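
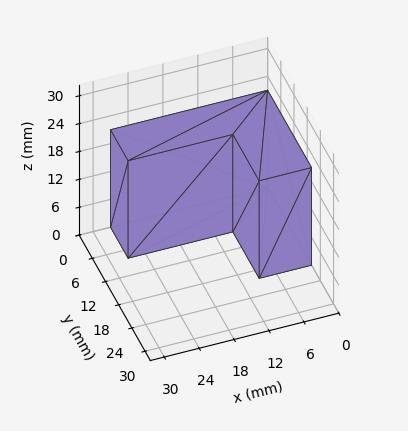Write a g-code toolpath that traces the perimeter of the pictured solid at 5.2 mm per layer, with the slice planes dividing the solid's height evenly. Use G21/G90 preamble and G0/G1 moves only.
Reading the render: the shape is an L-shaped prism: outer 27 × 20 mm, arm thicknesses ≈ 8 mm (horizontal) and 9 mm (vertical), extruded 21 mm in z (dimensions read to the nearest mm from the axis ticks). For the g-code, the solid's height is divided into equal slices at the stated Δz and each level perimeter traced with G1 moves after a G0 lift.

; perimeter-only toolpath
G21 ; units = mm
G90 ; absolute positioning
G28 ; home
; layer 1
G0 Z5.2
G0 X0.0 Y0.0
G1 X27.0 Y0.0
G1 X27.0 Y8.0
G1 X9.0 Y8.0
G1 X9.0 Y20.0
G1 X0.0 Y20.0
G1 X0.0 Y0.0
; layer 2
G0 Z10.5
G0 X0.0 Y0.0
G1 X27.0 Y0.0
G1 X27.0 Y8.0
G1 X9.0 Y8.0
G1 X9.0 Y20.0
G1 X0.0 Y20.0
G1 X0.0 Y0.0
; layer 3
G0 Z15.8
G0 X0.0 Y0.0
G1 X27.0 Y0.0
G1 X27.0 Y8.0
G1 X9.0 Y8.0
G1 X9.0 Y20.0
G1 X0.0 Y20.0
G1 X0.0 Y0.0
; layer 4
G0 Z21.0
G0 X0.0 Y0.0
G1 X27.0 Y0.0
G1 X27.0 Y8.0
G1 X9.0 Y8.0
G1 X9.0 Y20.0
G1 X0.0 Y20.0
G1 X0.0 Y0.0
M2 ; end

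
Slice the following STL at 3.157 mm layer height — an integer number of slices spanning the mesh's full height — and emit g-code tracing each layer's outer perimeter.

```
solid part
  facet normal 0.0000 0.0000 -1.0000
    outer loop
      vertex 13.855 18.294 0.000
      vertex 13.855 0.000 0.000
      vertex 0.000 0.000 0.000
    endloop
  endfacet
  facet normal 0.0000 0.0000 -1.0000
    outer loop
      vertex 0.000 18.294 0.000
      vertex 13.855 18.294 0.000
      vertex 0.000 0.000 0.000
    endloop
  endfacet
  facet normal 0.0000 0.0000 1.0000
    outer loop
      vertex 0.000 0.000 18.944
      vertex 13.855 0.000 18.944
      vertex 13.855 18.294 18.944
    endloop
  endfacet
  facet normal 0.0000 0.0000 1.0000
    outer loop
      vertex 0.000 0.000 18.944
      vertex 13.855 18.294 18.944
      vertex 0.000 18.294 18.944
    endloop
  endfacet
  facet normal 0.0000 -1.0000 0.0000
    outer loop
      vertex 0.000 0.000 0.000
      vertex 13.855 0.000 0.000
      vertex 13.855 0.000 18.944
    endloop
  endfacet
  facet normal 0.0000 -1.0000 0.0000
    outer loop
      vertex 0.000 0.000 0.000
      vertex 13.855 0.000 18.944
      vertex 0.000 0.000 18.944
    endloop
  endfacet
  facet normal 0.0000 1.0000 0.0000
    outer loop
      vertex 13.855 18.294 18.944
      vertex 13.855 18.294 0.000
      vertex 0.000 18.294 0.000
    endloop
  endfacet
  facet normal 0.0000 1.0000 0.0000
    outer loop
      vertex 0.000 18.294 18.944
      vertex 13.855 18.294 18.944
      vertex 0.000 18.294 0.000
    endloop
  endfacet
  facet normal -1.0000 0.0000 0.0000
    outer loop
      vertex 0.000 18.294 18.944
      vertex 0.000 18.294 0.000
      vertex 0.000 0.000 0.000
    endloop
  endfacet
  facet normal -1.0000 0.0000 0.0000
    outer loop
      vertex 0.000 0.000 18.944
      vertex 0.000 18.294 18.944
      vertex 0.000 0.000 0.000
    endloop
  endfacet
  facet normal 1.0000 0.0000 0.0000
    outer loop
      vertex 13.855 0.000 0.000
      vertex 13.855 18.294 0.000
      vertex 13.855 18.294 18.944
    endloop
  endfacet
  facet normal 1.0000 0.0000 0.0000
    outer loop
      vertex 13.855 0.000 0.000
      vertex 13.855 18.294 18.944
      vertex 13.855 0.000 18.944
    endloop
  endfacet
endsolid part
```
; perimeter-only toolpath
G21 ; units = mm
G90 ; absolute positioning
G28 ; home
; layer 1
G0 Z3.157
G0 X0.000 Y0.000
G1 X13.855 Y0.000
G1 X13.855 Y18.294
G1 X0.000 Y18.294
G1 X0.000 Y0.000
; layer 2
G0 Z6.315
G0 X0.000 Y0.000
G1 X13.855 Y0.000
G1 X13.855 Y18.294
G1 X0.000 Y18.294
G1 X0.000 Y0.000
; layer 3
G0 Z9.472
G0 X0.000 Y0.000
G1 X13.855 Y0.000
G1 X13.855 Y18.294
G1 X0.000 Y18.294
G1 X0.000 Y0.000
; layer 4
G0 Z12.629
G0 X0.000 Y0.000
G1 X13.855 Y0.000
G1 X13.855 Y18.294
G1 X0.000 Y18.294
G1 X0.000 Y0.000
; layer 5
G0 Z15.787
G0 X0.000 Y0.000
G1 X13.855 Y0.000
G1 X13.855 Y18.294
G1 X0.000 Y18.294
G1 X0.000 Y0.000
; layer 6
G0 Z18.944
G0 X0.000 Y0.000
G1 X13.855 Y0.000
G1 X13.855 Y18.294
G1 X0.000 Y18.294
G1 X0.000 Y0.000
M2 ; end

The solid is a rectangular box, roughly 13.9 × 18.3 mm footprint and 18.9 mm tall. Slicing at Δz = 3.157 mm — 6 equal slices spanning the solid's height, so layer i sits at z = i·h/6 — gives 6 non-empty perimeters. Each is a 4-segment closed polygon; G0 lifts to the layer z and rapids to the start vertex, then G1 traces the edges.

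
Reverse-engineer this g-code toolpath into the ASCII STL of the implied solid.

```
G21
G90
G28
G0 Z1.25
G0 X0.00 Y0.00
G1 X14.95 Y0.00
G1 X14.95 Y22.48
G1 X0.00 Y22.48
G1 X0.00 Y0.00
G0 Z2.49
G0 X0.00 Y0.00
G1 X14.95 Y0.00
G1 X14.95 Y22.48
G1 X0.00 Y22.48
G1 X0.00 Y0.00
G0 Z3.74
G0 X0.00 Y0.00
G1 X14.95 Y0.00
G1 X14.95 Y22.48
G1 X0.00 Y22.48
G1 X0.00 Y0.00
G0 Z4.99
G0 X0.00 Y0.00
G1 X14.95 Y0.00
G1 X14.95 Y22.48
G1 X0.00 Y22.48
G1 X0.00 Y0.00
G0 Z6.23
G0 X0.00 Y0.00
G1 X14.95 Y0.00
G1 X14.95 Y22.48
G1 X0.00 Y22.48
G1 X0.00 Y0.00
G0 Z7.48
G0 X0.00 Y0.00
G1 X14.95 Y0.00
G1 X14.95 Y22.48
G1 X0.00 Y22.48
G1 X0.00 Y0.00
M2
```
solid part
  facet normal 0.0000 0.0000 -1.0000
    outer loop
      vertex 14.95 22.48 0.00
      vertex 14.95 0.00 0.00
      vertex 0.00 0.00 0.00
    endloop
  endfacet
  facet normal 0.0000 0.0000 -1.0000
    outer loop
      vertex 0.00 22.48 0.00
      vertex 14.95 22.48 0.00
      vertex 0.00 0.00 0.00
    endloop
  endfacet
  facet normal 0.0000 0.0000 1.0000
    outer loop
      vertex 0.00 0.00 7.48
      vertex 14.95 0.00 7.48
      vertex 14.95 22.48 7.48
    endloop
  endfacet
  facet normal 0.0000 0.0000 1.0000
    outer loop
      vertex 0.00 0.00 7.48
      vertex 14.95 22.48 7.48
      vertex 0.00 22.48 7.48
    endloop
  endfacet
  facet normal 0.0000 -1.0000 0.0000
    outer loop
      vertex 0.00 0.00 0.00
      vertex 14.95 0.00 0.00
      vertex 14.95 0.00 7.48
    endloop
  endfacet
  facet normal 0.0000 -1.0000 0.0000
    outer loop
      vertex 0.00 0.00 0.00
      vertex 14.95 0.00 7.48
      vertex 0.00 0.00 7.48
    endloop
  endfacet
  facet normal 0.0000 1.0000 0.0000
    outer loop
      vertex 14.95 22.48 7.48
      vertex 14.95 22.48 0.00
      vertex 0.00 22.48 0.00
    endloop
  endfacet
  facet normal 0.0000 1.0000 0.0000
    outer loop
      vertex 0.00 22.48 7.48
      vertex 14.95 22.48 7.48
      vertex 0.00 22.48 0.00
    endloop
  endfacet
  facet normal -1.0000 0.0000 0.0000
    outer loop
      vertex 0.00 22.48 7.48
      vertex 0.00 22.48 0.00
      vertex 0.00 0.00 0.00
    endloop
  endfacet
  facet normal -1.0000 0.0000 0.0000
    outer loop
      vertex 0.00 0.00 7.48
      vertex 0.00 22.48 7.48
      vertex 0.00 0.00 0.00
    endloop
  endfacet
  facet normal 1.0000 0.0000 0.0000
    outer loop
      vertex 14.95 0.00 0.00
      vertex 14.95 22.48 0.00
      vertex 14.95 22.48 7.48
    endloop
  endfacet
  facet normal 1.0000 0.0000 0.0000
    outer loop
      vertex 14.95 0.00 0.00
      vertex 14.95 22.48 7.48
      vertex 14.95 0.00 7.48
    endloop
  endfacet
endsolid part

The G0 Z moves step by Δz≈1.25 mm. Every layer's G1 loop is the same polygon, so the solid is a straight extrusion of it from z=0 to z≈7.48. Closing with flat bottom and top caps and triangulating gives 12 facets — a rectangular box, roughly 14.9 × 22.5 mm footprint and 7.48 mm tall.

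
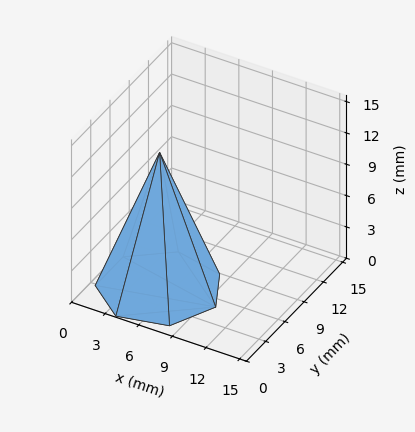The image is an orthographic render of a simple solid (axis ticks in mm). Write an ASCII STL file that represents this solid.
Reading the render: the shape is a regular 7-sided pyramid, base circumscribed radius ≈ 5 mm, apex at z ≈ 13 mm (dimensions read to the nearest mm from the axis ticks). For the STL, each face is triangulated and given an outward normal.

solid part
  facet normal 0.0000 0.0000 -1.0000
    outer loop
      vertex 3.887 9.875 0.000
      vertex 8.117 8.909 0.000
      vertex 10.000 5.000 0.000
    endloop
  endfacet
  facet normal 0.0000 0.0000 -1.0000
    outer loop
      vertex 0.495 7.169 0.000
      vertex 3.887 9.875 0.000
      vertex 10.000 5.000 0.000
    endloop
  endfacet
  facet normal 0.0000 0.0000 -1.0000
    outer loop
      vertex 0.495 2.831 0.000
      vertex 0.495 7.169 0.000
      vertex 10.000 5.000 0.000
    endloop
  endfacet
  facet normal 0.0000 0.0000 -1.0000
    outer loop
      vertex 3.887 0.125 0.000
      vertex 0.495 2.831 0.000
      vertex 10.000 5.000 0.000
    endloop
  endfacet
  facet normal 0.0000 0.0000 -1.0000
    outer loop
      vertex 8.117 1.091 0.000
      vertex 3.887 0.125 0.000
      vertex 10.000 5.000 0.000
    endloop
  endfacet
  facet normal 0.8513 0.4101 0.3274
    outer loop
      vertex 10.000 5.000 0.000
      vertex 8.117 8.909 0.000
      vertex 5.000 5.000 13.000
    endloop
  endfacet
  facet normal 0.2104 0.9212 0.3274
    outer loop
      vertex 8.117 8.909 0.000
      vertex 3.887 9.875 0.000
      vertex 5.000 5.000 13.000
    endloop
  endfacet
  facet normal -0.5892 0.7386 0.3274
    outer loop
      vertex 3.887 9.875 0.000
      vertex 0.495 7.169 0.000
      vertex 5.000 5.000 13.000
    endloop
  endfacet
  facet normal -0.9449 0.0000 0.3274
    outer loop
      vertex 0.495 7.169 0.000
      vertex 0.495 2.831 0.000
      vertex 5.000 5.000 13.000
    endloop
  endfacet
  facet normal -0.5892 -0.7386 0.3274
    outer loop
      vertex 0.495 2.831 0.000
      vertex 3.887 0.125 0.000
      vertex 5.000 5.000 13.000
    endloop
  endfacet
  facet normal 0.2104 -0.9212 0.3274
    outer loop
      vertex 3.887 0.125 0.000
      vertex 8.117 1.091 0.000
      vertex 5.000 5.000 13.000
    endloop
  endfacet
  facet normal 0.8513 -0.4101 0.3274
    outer loop
      vertex 8.117 1.091 0.000
      vertex 10.000 5.000 0.000
      vertex 5.000 5.000 13.000
    endloop
  endfacet
endsolid part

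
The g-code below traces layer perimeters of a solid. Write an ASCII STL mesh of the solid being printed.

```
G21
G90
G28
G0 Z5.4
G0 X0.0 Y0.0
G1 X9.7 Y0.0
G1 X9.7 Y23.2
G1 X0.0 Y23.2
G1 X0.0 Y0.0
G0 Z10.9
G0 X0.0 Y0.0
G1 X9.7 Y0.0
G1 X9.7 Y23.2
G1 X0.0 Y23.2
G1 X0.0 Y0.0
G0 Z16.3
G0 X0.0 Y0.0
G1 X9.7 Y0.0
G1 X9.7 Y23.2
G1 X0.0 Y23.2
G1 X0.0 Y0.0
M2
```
solid part
  facet normal 0.0000 0.0000 -1.0000
    outer loop
      vertex 9.7 23.2 0.0
      vertex 9.7 0.0 0.0
      vertex 0.0 0.0 0.0
    endloop
  endfacet
  facet normal 0.0000 0.0000 -1.0000
    outer loop
      vertex 0.0 23.2 0.0
      vertex 9.7 23.2 0.0
      vertex 0.0 0.0 0.0
    endloop
  endfacet
  facet normal 0.0000 0.0000 1.0000
    outer loop
      vertex 0.0 0.0 16.3
      vertex 9.7 0.0 16.3
      vertex 9.7 23.2 16.3
    endloop
  endfacet
  facet normal 0.0000 0.0000 1.0000
    outer loop
      vertex 0.0 0.0 16.3
      vertex 9.7 23.2 16.3
      vertex 0.0 23.2 16.3
    endloop
  endfacet
  facet normal 0.0000 -1.0000 0.0000
    outer loop
      vertex 0.0 0.0 0.0
      vertex 9.7 0.0 0.0
      vertex 9.7 0.0 16.3
    endloop
  endfacet
  facet normal 0.0000 -1.0000 0.0000
    outer loop
      vertex 0.0 0.0 0.0
      vertex 9.7 0.0 16.3
      vertex 0.0 0.0 16.3
    endloop
  endfacet
  facet normal 0.0000 1.0000 0.0000
    outer loop
      vertex 9.7 23.2 16.3
      vertex 9.7 23.2 0.0
      vertex 0.0 23.2 0.0
    endloop
  endfacet
  facet normal 0.0000 1.0000 0.0000
    outer loop
      vertex 0.0 23.2 16.3
      vertex 9.7 23.2 16.3
      vertex 0.0 23.2 0.0
    endloop
  endfacet
  facet normal -1.0000 0.0000 0.0000
    outer loop
      vertex 0.0 23.2 16.3
      vertex 0.0 23.2 0.0
      vertex 0.0 0.0 0.0
    endloop
  endfacet
  facet normal -1.0000 0.0000 0.0000
    outer loop
      vertex 0.0 0.0 16.3
      vertex 0.0 23.2 16.3
      vertex 0.0 0.0 0.0
    endloop
  endfacet
  facet normal 1.0000 0.0000 0.0000
    outer loop
      vertex 9.7 0.0 0.0
      vertex 9.7 23.2 0.0
      vertex 9.7 23.2 16.3
    endloop
  endfacet
  facet normal 1.0000 0.0000 0.0000
    outer loop
      vertex 9.7 0.0 0.0
      vertex 9.7 23.2 16.3
      vertex 9.7 0.0 16.3
    endloop
  endfacet
endsolid part

The G0 Z moves step by Δz≈5.4 mm. Every layer's G1 loop is the same polygon, so the solid is a straight extrusion of it from z=0 to z≈16.3. Closing with flat bottom and top caps and triangulating gives 12 facets — a rectangular box, roughly 9.7 × 23.2 mm footprint and 16.3 mm tall.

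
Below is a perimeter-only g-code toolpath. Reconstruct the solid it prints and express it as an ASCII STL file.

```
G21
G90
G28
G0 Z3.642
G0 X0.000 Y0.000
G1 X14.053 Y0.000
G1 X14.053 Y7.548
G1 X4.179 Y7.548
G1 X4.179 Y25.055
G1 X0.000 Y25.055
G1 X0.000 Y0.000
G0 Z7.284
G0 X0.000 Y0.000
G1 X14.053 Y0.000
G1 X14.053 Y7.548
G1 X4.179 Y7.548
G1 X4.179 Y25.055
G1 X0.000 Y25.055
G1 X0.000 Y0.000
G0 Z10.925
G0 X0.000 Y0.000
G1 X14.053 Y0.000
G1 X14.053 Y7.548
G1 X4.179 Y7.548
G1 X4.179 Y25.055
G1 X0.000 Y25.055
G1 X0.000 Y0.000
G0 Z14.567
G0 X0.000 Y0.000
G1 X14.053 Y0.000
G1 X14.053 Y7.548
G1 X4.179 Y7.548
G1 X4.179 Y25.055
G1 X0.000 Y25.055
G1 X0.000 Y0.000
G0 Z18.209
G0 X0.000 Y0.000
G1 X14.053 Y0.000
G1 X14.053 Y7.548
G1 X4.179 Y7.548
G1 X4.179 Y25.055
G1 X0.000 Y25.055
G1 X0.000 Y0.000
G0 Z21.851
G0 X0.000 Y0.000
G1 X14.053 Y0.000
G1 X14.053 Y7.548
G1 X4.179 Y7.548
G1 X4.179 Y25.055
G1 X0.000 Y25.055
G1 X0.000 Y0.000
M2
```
solid part
  facet normal 0.0000 0.0000 -1.0000
    outer loop
      vertex 14.053 7.548 0.000
      vertex 14.053 0.000 0.000
      vertex 0.000 0.000 0.000
    endloop
  endfacet
  facet normal 0.0000 0.0000 -1.0000
    outer loop
      vertex 4.179 7.548 0.000
      vertex 14.053 7.548 0.000
      vertex 0.000 0.000 0.000
    endloop
  endfacet
  facet normal 0.0000 0.0000 -1.0000
    outer loop
      vertex 4.179 25.055 0.000
      vertex 4.179 7.548 0.000
      vertex 0.000 0.000 0.000
    endloop
  endfacet
  facet normal 0.0000 0.0000 -1.0000
    outer loop
      vertex 0.000 25.055 0.000
      vertex 4.179 25.055 0.000
      vertex 0.000 0.000 0.000
    endloop
  endfacet
  facet normal 0.0000 0.0000 1.0000
    outer loop
      vertex 0.000 0.000 21.851
      vertex 14.053 0.000 21.851
      vertex 14.053 7.548 21.851
    endloop
  endfacet
  facet normal 0.0000 0.0000 1.0000
    outer loop
      vertex 0.000 0.000 21.851
      vertex 14.053 7.548 21.851
      vertex 4.179 7.548 21.851
    endloop
  endfacet
  facet normal 0.0000 0.0000 1.0000
    outer loop
      vertex 0.000 0.000 21.851
      vertex 4.179 7.548 21.851
      vertex 4.179 25.055 21.851
    endloop
  endfacet
  facet normal 0.0000 0.0000 1.0000
    outer loop
      vertex 0.000 0.000 21.851
      vertex 4.179 25.055 21.851
      vertex 0.000 25.055 21.851
    endloop
  endfacet
  facet normal 0.0000 -1.0000 0.0000
    outer loop
      vertex 0.000 0.000 0.000
      vertex 14.053 0.000 0.000
      vertex 14.053 0.000 21.851
    endloop
  endfacet
  facet normal 0.0000 -1.0000 0.0000
    outer loop
      vertex 0.000 0.000 0.000
      vertex 14.053 0.000 21.851
      vertex 0.000 0.000 21.851
    endloop
  endfacet
  facet normal 1.0000 0.0000 0.0000
    outer loop
      vertex 14.053 0.000 0.000
      vertex 14.053 7.548 0.000
      vertex 14.053 7.548 21.851
    endloop
  endfacet
  facet normal 1.0000 0.0000 0.0000
    outer loop
      vertex 14.053 0.000 0.000
      vertex 14.053 7.548 21.851
      vertex 14.053 0.000 21.851
    endloop
  endfacet
  facet normal 0.0000 1.0000 0.0000
    outer loop
      vertex 14.053 7.548 0.000
      vertex 4.179 7.548 0.000
      vertex 4.179 7.548 21.851
    endloop
  endfacet
  facet normal 0.0000 1.0000 0.0000
    outer loop
      vertex 14.053 7.548 0.000
      vertex 4.179 7.548 21.851
      vertex 14.053 7.548 21.851
    endloop
  endfacet
  facet normal 1.0000 0.0000 0.0000
    outer loop
      vertex 4.179 7.548 0.000
      vertex 4.179 25.055 0.000
      vertex 4.179 25.055 21.851
    endloop
  endfacet
  facet normal 1.0000 0.0000 0.0000
    outer loop
      vertex 4.179 7.548 0.000
      vertex 4.179 25.055 21.851
      vertex 4.179 7.548 21.851
    endloop
  endfacet
  facet normal 0.0000 1.0000 0.0000
    outer loop
      vertex 4.179 25.055 0.000
      vertex 0.000 25.055 0.000
      vertex 0.000 25.055 21.851
    endloop
  endfacet
  facet normal 0.0000 1.0000 0.0000
    outer loop
      vertex 4.179 25.055 0.000
      vertex 0.000 25.055 21.851
      vertex 4.179 25.055 21.851
    endloop
  endfacet
  facet normal -1.0000 0.0000 0.0000
    outer loop
      vertex 0.000 25.055 0.000
      vertex 0.000 0.000 0.000
      vertex 0.000 0.000 21.851
    endloop
  endfacet
  facet normal -1.0000 0.0000 0.0000
    outer loop
      vertex 0.000 25.055 0.000
      vertex 0.000 0.000 21.851
      vertex 0.000 25.055 21.851
    endloop
  endfacet
endsolid part

The G0 Z moves step by Δz≈3.642 mm. Every layer's G1 loop is the same polygon, so the solid is a straight extrusion of it from z=0 to z≈21.9. Closing with flat bottom and top caps and triangulating gives 20 facets — an L-shaped prism: outer 14.1 × 25.1 mm, arm thicknesses ≈ 7.55 mm (horizontal) and 4.18 mm (vertical), extruded 21.9 mm in z.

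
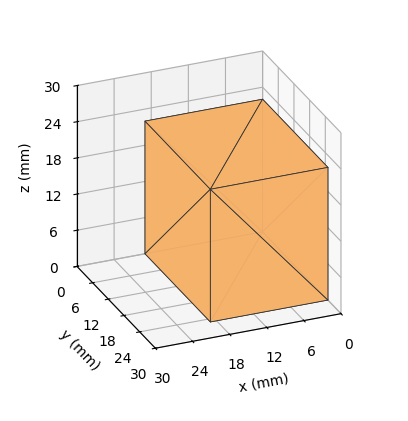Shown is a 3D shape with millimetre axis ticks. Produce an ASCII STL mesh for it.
Reading the render: the shape is a rectangular box, roughly 19 × 25 mm footprint and 22 mm tall (dimensions read to the nearest mm from the axis ticks). For the STL, each face is triangulated and given an outward normal.

solid part
  facet normal 0.0000 0.0000 -1.0000
    outer loop
      vertex 19.000 25.000 0.000
      vertex 19.000 0.000 0.000
      vertex 0.000 0.000 0.000
    endloop
  endfacet
  facet normal 0.0000 0.0000 -1.0000
    outer loop
      vertex 0.000 25.000 0.000
      vertex 19.000 25.000 0.000
      vertex 0.000 0.000 0.000
    endloop
  endfacet
  facet normal 0.0000 0.0000 1.0000
    outer loop
      vertex 0.000 0.000 22.000
      vertex 19.000 0.000 22.000
      vertex 19.000 25.000 22.000
    endloop
  endfacet
  facet normal 0.0000 0.0000 1.0000
    outer loop
      vertex 0.000 0.000 22.000
      vertex 19.000 25.000 22.000
      vertex 0.000 25.000 22.000
    endloop
  endfacet
  facet normal 0.0000 -1.0000 0.0000
    outer loop
      vertex 0.000 0.000 0.000
      vertex 19.000 0.000 0.000
      vertex 19.000 0.000 22.000
    endloop
  endfacet
  facet normal 0.0000 -1.0000 0.0000
    outer loop
      vertex 0.000 0.000 0.000
      vertex 19.000 0.000 22.000
      vertex 0.000 0.000 22.000
    endloop
  endfacet
  facet normal 0.0000 1.0000 0.0000
    outer loop
      vertex 19.000 25.000 22.000
      vertex 19.000 25.000 0.000
      vertex 0.000 25.000 0.000
    endloop
  endfacet
  facet normal 0.0000 1.0000 0.0000
    outer loop
      vertex 0.000 25.000 22.000
      vertex 19.000 25.000 22.000
      vertex 0.000 25.000 0.000
    endloop
  endfacet
  facet normal -1.0000 0.0000 0.0000
    outer loop
      vertex 0.000 25.000 22.000
      vertex 0.000 25.000 0.000
      vertex 0.000 0.000 0.000
    endloop
  endfacet
  facet normal -1.0000 0.0000 0.0000
    outer loop
      vertex 0.000 0.000 22.000
      vertex 0.000 25.000 22.000
      vertex 0.000 0.000 0.000
    endloop
  endfacet
  facet normal 1.0000 0.0000 0.0000
    outer loop
      vertex 19.000 0.000 0.000
      vertex 19.000 25.000 0.000
      vertex 19.000 25.000 22.000
    endloop
  endfacet
  facet normal 1.0000 0.0000 0.0000
    outer loop
      vertex 19.000 0.000 0.000
      vertex 19.000 25.000 22.000
      vertex 19.000 0.000 22.000
    endloop
  endfacet
endsolid part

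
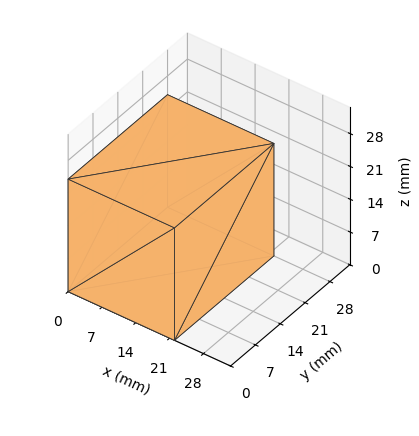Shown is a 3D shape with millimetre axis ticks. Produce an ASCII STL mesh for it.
Reading the render: the shape is a rectangular box, roughly 22 × 28 mm footprint and 24 mm tall (dimensions read to the nearest mm from the axis ticks). For the STL, each face is triangulated and given an outward normal.

solid part
  facet normal 0.0000 0.0000 -1.0000
    outer loop
      vertex 22.0 28.0 0.0
      vertex 22.0 0.0 0.0
      vertex 0.0 0.0 0.0
    endloop
  endfacet
  facet normal 0.0000 0.0000 -1.0000
    outer loop
      vertex 0.0 28.0 0.0
      vertex 22.0 28.0 0.0
      vertex 0.0 0.0 0.0
    endloop
  endfacet
  facet normal 0.0000 0.0000 1.0000
    outer loop
      vertex 0.0 0.0 24.0
      vertex 22.0 0.0 24.0
      vertex 22.0 28.0 24.0
    endloop
  endfacet
  facet normal 0.0000 0.0000 1.0000
    outer loop
      vertex 0.0 0.0 24.0
      vertex 22.0 28.0 24.0
      vertex 0.0 28.0 24.0
    endloop
  endfacet
  facet normal 0.0000 -1.0000 0.0000
    outer loop
      vertex 0.0 0.0 0.0
      vertex 22.0 0.0 0.0
      vertex 22.0 0.0 24.0
    endloop
  endfacet
  facet normal 0.0000 -1.0000 0.0000
    outer loop
      vertex 0.0 0.0 0.0
      vertex 22.0 0.0 24.0
      vertex 0.0 0.0 24.0
    endloop
  endfacet
  facet normal 0.0000 1.0000 0.0000
    outer loop
      vertex 22.0 28.0 24.0
      vertex 22.0 28.0 0.0
      vertex 0.0 28.0 0.0
    endloop
  endfacet
  facet normal 0.0000 1.0000 0.0000
    outer loop
      vertex 0.0 28.0 24.0
      vertex 22.0 28.0 24.0
      vertex 0.0 28.0 0.0
    endloop
  endfacet
  facet normal -1.0000 0.0000 0.0000
    outer loop
      vertex 0.0 28.0 24.0
      vertex 0.0 28.0 0.0
      vertex 0.0 0.0 0.0
    endloop
  endfacet
  facet normal -1.0000 0.0000 0.0000
    outer loop
      vertex 0.0 0.0 24.0
      vertex 0.0 28.0 24.0
      vertex 0.0 0.0 0.0
    endloop
  endfacet
  facet normal 1.0000 0.0000 0.0000
    outer loop
      vertex 22.0 0.0 0.0
      vertex 22.0 28.0 0.0
      vertex 22.0 28.0 24.0
    endloop
  endfacet
  facet normal 1.0000 0.0000 0.0000
    outer loop
      vertex 22.0 0.0 0.0
      vertex 22.0 28.0 24.0
      vertex 22.0 0.0 24.0
    endloop
  endfacet
endsolid part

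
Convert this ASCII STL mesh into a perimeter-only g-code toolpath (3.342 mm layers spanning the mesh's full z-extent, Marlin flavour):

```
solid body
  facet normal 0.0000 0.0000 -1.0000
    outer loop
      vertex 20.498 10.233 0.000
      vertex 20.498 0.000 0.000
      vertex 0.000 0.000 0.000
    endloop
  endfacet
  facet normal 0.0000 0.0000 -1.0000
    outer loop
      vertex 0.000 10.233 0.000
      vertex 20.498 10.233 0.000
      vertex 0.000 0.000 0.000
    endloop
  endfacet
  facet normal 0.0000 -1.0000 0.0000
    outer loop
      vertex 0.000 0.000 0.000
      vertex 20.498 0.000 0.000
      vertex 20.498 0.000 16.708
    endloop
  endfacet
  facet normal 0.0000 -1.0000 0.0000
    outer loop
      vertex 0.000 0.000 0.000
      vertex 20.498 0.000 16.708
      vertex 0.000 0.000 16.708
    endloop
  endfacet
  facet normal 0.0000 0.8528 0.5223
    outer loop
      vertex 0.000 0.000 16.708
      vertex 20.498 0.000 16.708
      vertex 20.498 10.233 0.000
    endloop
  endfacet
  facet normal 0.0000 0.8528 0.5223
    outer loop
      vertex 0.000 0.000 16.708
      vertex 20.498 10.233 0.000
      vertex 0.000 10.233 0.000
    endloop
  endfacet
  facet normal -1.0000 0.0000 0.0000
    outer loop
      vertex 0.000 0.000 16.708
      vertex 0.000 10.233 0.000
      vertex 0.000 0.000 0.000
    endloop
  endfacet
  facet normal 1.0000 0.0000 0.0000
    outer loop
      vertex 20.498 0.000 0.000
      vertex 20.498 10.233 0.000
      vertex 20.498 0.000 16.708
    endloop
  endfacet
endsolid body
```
; perimeter-only toolpath
G21 ; units = mm
G90 ; absolute positioning
G28 ; home
; layer 1
G0 Z3.342
G0 X0.000 Y0.000
G1 X20.498 Y0.000
G1 X20.498 Y8.186
G1 X0.000 Y8.186
G1 X0.000 Y0.000
; layer 2
G0 Z6.683
G0 X0.000 Y0.000
G1 X20.498 Y0.000
G1 X20.498 Y6.140
G1 X0.000 Y6.140
G1 X0.000 Y0.000
; layer 3
G0 Z10.025
G0 X0.000 Y0.000
G1 X20.498 Y0.000
G1 X20.498 Y4.093
G1 X0.000 Y4.093
G1 X0.000 Y0.000
; layer 4
G0 Z13.366
G0 X0.000 Y0.000
G1 X20.498 Y0.000
G1 X20.498 Y2.047
G1 X0.000 Y2.047
G1 X0.000 Y0.000
M2 ; end

The solid is a wedge (ramp): 20.5 × 10.2 mm base, rising to 16.7 mm along the y=0 edge and sloping linearly to z=0 at y=10.2. Slicing at Δz = 3.342 mm — 5 equal slices spanning the solid's height, so layer i sits at z = i·h/5 — gives 4 non-empty perimeters. Each is a 4-segment closed polygon; G0 lifts to the layer z and rapids to the start vertex, then G1 traces the edges. The cross-section shrinks linearly with z (the slice at the apex is degenerate and omitted).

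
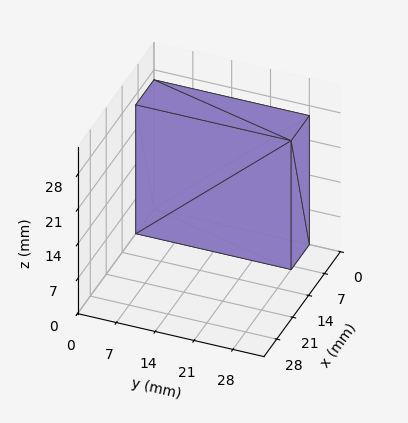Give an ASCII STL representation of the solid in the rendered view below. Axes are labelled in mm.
Reading the render: the shape is a rectangular box, roughly 8 × 28 mm footprint and 26 mm tall (dimensions read to the nearest mm from the axis ticks). For the STL, each face is triangulated and given an outward normal.

solid part
  facet normal 0.0000 0.0000 -1.0000
    outer loop
      vertex 8.000 28.000 0.000
      vertex 8.000 0.000 0.000
      vertex 0.000 0.000 0.000
    endloop
  endfacet
  facet normal 0.0000 0.0000 -1.0000
    outer loop
      vertex 0.000 28.000 0.000
      vertex 8.000 28.000 0.000
      vertex 0.000 0.000 0.000
    endloop
  endfacet
  facet normal 0.0000 0.0000 1.0000
    outer loop
      vertex 0.000 0.000 26.000
      vertex 8.000 0.000 26.000
      vertex 8.000 28.000 26.000
    endloop
  endfacet
  facet normal 0.0000 0.0000 1.0000
    outer loop
      vertex 0.000 0.000 26.000
      vertex 8.000 28.000 26.000
      vertex 0.000 28.000 26.000
    endloop
  endfacet
  facet normal 0.0000 -1.0000 0.0000
    outer loop
      vertex 0.000 0.000 0.000
      vertex 8.000 0.000 0.000
      vertex 8.000 0.000 26.000
    endloop
  endfacet
  facet normal 0.0000 -1.0000 0.0000
    outer loop
      vertex 0.000 0.000 0.000
      vertex 8.000 0.000 26.000
      vertex 0.000 0.000 26.000
    endloop
  endfacet
  facet normal 0.0000 1.0000 0.0000
    outer loop
      vertex 8.000 28.000 26.000
      vertex 8.000 28.000 0.000
      vertex 0.000 28.000 0.000
    endloop
  endfacet
  facet normal 0.0000 1.0000 0.0000
    outer loop
      vertex 0.000 28.000 26.000
      vertex 8.000 28.000 26.000
      vertex 0.000 28.000 0.000
    endloop
  endfacet
  facet normal -1.0000 0.0000 0.0000
    outer loop
      vertex 0.000 28.000 26.000
      vertex 0.000 28.000 0.000
      vertex 0.000 0.000 0.000
    endloop
  endfacet
  facet normal -1.0000 0.0000 0.0000
    outer loop
      vertex 0.000 0.000 26.000
      vertex 0.000 28.000 26.000
      vertex 0.000 0.000 0.000
    endloop
  endfacet
  facet normal 1.0000 0.0000 0.0000
    outer loop
      vertex 8.000 0.000 0.000
      vertex 8.000 28.000 0.000
      vertex 8.000 28.000 26.000
    endloop
  endfacet
  facet normal 1.0000 0.0000 0.0000
    outer loop
      vertex 8.000 0.000 0.000
      vertex 8.000 28.000 26.000
      vertex 8.000 0.000 26.000
    endloop
  endfacet
endsolid part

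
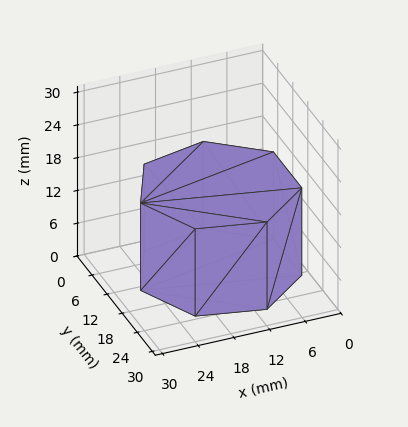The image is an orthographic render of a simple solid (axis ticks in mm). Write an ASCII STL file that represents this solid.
Reading the render: the shape is a regular 7-sided prism (a cylinder approximated with 7 flat sides), circumscribed radius ≈ 13 mm, height ≈ 16 mm (dimensions read to the nearest mm from the axis ticks). For the STL, each face is triangulated and given an outward normal.

solid part
  facet normal 0.0000 0.0000 -1.0000
    outer loop
      vertex 10.11 25.67 0.00
      vertex 21.11 23.16 0.00
      vertex 26.00 13.00 0.00
    endloop
  endfacet
  facet normal 0.0000 0.0000 -1.0000
    outer loop
      vertex 1.29 18.64 0.00
      vertex 10.11 25.67 0.00
      vertex 26.00 13.00 0.00
    endloop
  endfacet
  facet normal 0.0000 0.0000 -1.0000
    outer loop
      vertex 1.29 7.36 0.00
      vertex 1.29 18.64 0.00
      vertex 26.00 13.00 0.00
    endloop
  endfacet
  facet normal 0.0000 0.0000 -1.0000
    outer loop
      vertex 10.11 0.33 0.00
      vertex 1.29 7.36 0.00
      vertex 26.00 13.00 0.00
    endloop
  endfacet
  facet normal 0.0000 0.0000 -1.0000
    outer loop
      vertex 21.11 2.84 0.00
      vertex 10.11 0.33 0.00
      vertex 26.00 13.00 0.00
    endloop
  endfacet
  facet normal 0.0000 0.0000 1.0000
    outer loop
      vertex 26.00 13.00 16.00
      vertex 21.11 23.16 16.00
      vertex 10.11 25.67 16.00
    endloop
  endfacet
  facet normal 0.0000 0.0000 1.0000
    outer loop
      vertex 26.00 13.00 16.00
      vertex 10.11 25.67 16.00
      vertex 1.29 18.64 16.00
    endloop
  endfacet
  facet normal 0.0000 0.0000 1.0000
    outer loop
      vertex 26.00 13.00 16.00
      vertex 1.29 18.64 16.00
      vertex 1.29 7.36 16.00
    endloop
  endfacet
  facet normal 0.0000 0.0000 1.0000
    outer loop
      vertex 26.00 13.00 16.00
      vertex 1.29 7.36 16.00
      vertex 10.11 0.33 16.00
    endloop
  endfacet
  facet normal 0.0000 0.0000 1.0000
    outer loop
      vertex 26.00 13.00 16.00
      vertex 10.11 0.33 16.00
      vertex 21.11 2.84 16.00
    endloop
  endfacet
  facet normal 0.9011 0.4337 0.0000
    outer loop
      vertex 26.00 13.00 0.00
      vertex 21.11 23.16 0.00
      vertex 21.11 23.16 16.00
    endloop
  endfacet
  facet normal 0.9011 0.4337 0.0000
    outer loop
      vertex 26.00 13.00 0.00
      vertex 21.11 23.16 16.00
      vertex 26.00 13.00 16.00
    endloop
  endfacet
  facet normal 0.2225 0.9749 0.0000
    outer loop
      vertex 21.11 23.16 0.00
      vertex 10.11 25.67 0.00
      vertex 10.11 25.67 16.00
    endloop
  endfacet
  facet normal 0.2225 0.9749 0.0000
    outer loop
      vertex 21.11 23.16 0.00
      vertex 10.11 25.67 16.00
      vertex 21.11 23.16 16.00
    endloop
  endfacet
  facet normal -0.6233 0.7820 0.0000
    outer loop
      vertex 10.11 25.67 0.00
      vertex 1.29 18.64 0.00
      vertex 1.29 18.64 16.00
    endloop
  endfacet
  facet normal -0.6233 0.7820 0.0000
    outer loop
      vertex 10.11 25.67 0.00
      vertex 1.29 18.64 16.00
      vertex 10.11 25.67 16.00
    endloop
  endfacet
  facet normal -1.0000 0.0000 0.0000
    outer loop
      vertex 1.29 18.64 0.00
      vertex 1.29 7.36 0.00
      vertex 1.29 7.36 16.00
    endloop
  endfacet
  facet normal -1.0000 0.0000 0.0000
    outer loop
      vertex 1.29 18.64 0.00
      vertex 1.29 7.36 16.00
      vertex 1.29 18.64 16.00
    endloop
  endfacet
  facet normal -0.6233 -0.7820 0.0000
    outer loop
      vertex 1.29 7.36 0.00
      vertex 10.11 0.33 0.00
      vertex 10.11 0.33 16.00
    endloop
  endfacet
  facet normal -0.6233 -0.7820 0.0000
    outer loop
      vertex 1.29 7.36 0.00
      vertex 10.11 0.33 16.00
      vertex 1.29 7.36 16.00
    endloop
  endfacet
  facet normal 0.2225 -0.9749 0.0000
    outer loop
      vertex 10.11 0.33 0.00
      vertex 21.11 2.84 0.00
      vertex 21.11 2.84 16.00
    endloop
  endfacet
  facet normal 0.2225 -0.9749 0.0000
    outer loop
      vertex 10.11 0.33 0.00
      vertex 21.11 2.84 16.00
      vertex 10.11 0.33 16.00
    endloop
  endfacet
  facet normal 0.9011 -0.4337 0.0000
    outer loop
      vertex 21.11 2.84 0.00
      vertex 26.00 13.00 0.00
      vertex 26.00 13.00 16.00
    endloop
  endfacet
  facet normal 0.9011 -0.4337 0.0000
    outer loop
      vertex 21.11 2.84 0.00
      vertex 26.00 13.00 16.00
      vertex 21.11 2.84 16.00
    endloop
  endfacet
endsolid part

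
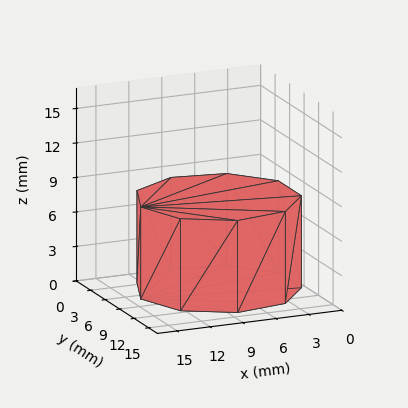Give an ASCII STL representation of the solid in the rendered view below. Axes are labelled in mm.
Reading the render: the shape is a regular 9-sided prism (a cylinder approximated with 9 flat sides), circumscribed radius ≈ 7 mm, height ≈ 8 mm (dimensions read to the nearest mm from the axis ticks). For the STL, each face is triangulated and given an outward normal.

solid part
  facet normal 0.0000 0.0000 -1.0000
    outer loop
      vertex 8.216 13.894 0.000
      vertex 12.362 11.500 0.000
      vertex 14.000 7.000 0.000
    endloop
  endfacet
  facet normal 0.0000 0.0000 -1.0000
    outer loop
      vertex 3.500 13.062 0.000
      vertex 8.216 13.894 0.000
      vertex 14.000 7.000 0.000
    endloop
  endfacet
  facet normal 0.0000 0.0000 -1.0000
    outer loop
      vertex 0.422 9.394 0.000
      vertex 3.500 13.062 0.000
      vertex 14.000 7.000 0.000
    endloop
  endfacet
  facet normal 0.0000 0.0000 -1.0000
    outer loop
      vertex 0.422 4.606 0.000
      vertex 0.422 9.394 0.000
      vertex 14.000 7.000 0.000
    endloop
  endfacet
  facet normal 0.0000 0.0000 -1.0000
    outer loop
      vertex 3.500 0.938 0.000
      vertex 0.422 4.606 0.000
      vertex 14.000 7.000 0.000
    endloop
  endfacet
  facet normal 0.0000 0.0000 -1.0000
    outer loop
      vertex 8.216 0.106 0.000
      vertex 3.500 0.938 0.000
      vertex 14.000 7.000 0.000
    endloop
  endfacet
  facet normal 0.0000 0.0000 -1.0000
    outer loop
      vertex 12.362 2.500 0.000
      vertex 8.216 0.106 0.000
      vertex 14.000 7.000 0.000
    endloop
  endfacet
  facet normal 0.0000 0.0000 1.0000
    outer loop
      vertex 14.000 7.000 8.000
      vertex 12.362 11.500 8.000
      vertex 8.216 13.894 8.000
    endloop
  endfacet
  facet normal 0.0000 0.0000 1.0000
    outer loop
      vertex 14.000 7.000 8.000
      vertex 8.216 13.894 8.000
      vertex 3.500 13.062 8.000
    endloop
  endfacet
  facet normal 0.0000 0.0000 1.0000
    outer loop
      vertex 14.000 7.000 8.000
      vertex 3.500 13.062 8.000
      vertex 0.422 9.394 8.000
    endloop
  endfacet
  facet normal 0.0000 0.0000 1.0000
    outer loop
      vertex 14.000 7.000 8.000
      vertex 0.422 9.394 8.000
      vertex 0.422 4.606 8.000
    endloop
  endfacet
  facet normal 0.0000 0.0000 1.0000
    outer loop
      vertex 14.000 7.000 8.000
      vertex 0.422 4.606 8.000
      vertex 3.500 0.938 8.000
    endloop
  endfacet
  facet normal 0.0000 0.0000 1.0000
    outer loop
      vertex 14.000 7.000 8.000
      vertex 3.500 0.938 8.000
      vertex 8.216 0.106 8.000
    endloop
  endfacet
  facet normal 0.0000 0.0000 1.0000
    outer loop
      vertex 14.000 7.000 8.000
      vertex 8.216 0.106 8.000
      vertex 12.362 2.500 8.000
    endloop
  endfacet
  facet normal 0.9397 0.3420 0.0000
    outer loop
      vertex 14.000 7.000 0.000
      vertex 12.362 11.500 0.000
      vertex 12.362 11.500 8.000
    endloop
  endfacet
  facet normal 0.9397 0.3420 0.0000
    outer loop
      vertex 14.000 7.000 0.000
      vertex 12.362 11.500 8.000
      vertex 14.000 7.000 8.000
    endloop
  endfacet
  facet normal 0.5000 0.8660 0.0000
    outer loop
      vertex 12.362 11.500 0.000
      vertex 8.216 13.894 0.000
      vertex 8.216 13.894 8.000
    endloop
  endfacet
  facet normal 0.5000 0.8660 0.0000
    outer loop
      vertex 12.362 11.500 0.000
      vertex 8.216 13.894 8.000
      vertex 12.362 11.500 8.000
    endloop
  endfacet
  facet normal -0.1737 0.9848 0.0000
    outer loop
      vertex 8.216 13.894 0.000
      vertex 3.500 13.062 0.000
      vertex 3.500 13.062 8.000
    endloop
  endfacet
  facet normal -0.1737 0.9848 0.0000
    outer loop
      vertex 8.216 13.894 0.000
      vertex 3.500 13.062 8.000
      vertex 8.216 13.894 8.000
    endloop
  endfacet
  facet normal -0.7660 0.6428 0.0000
    outer loop
      vertex 3.500 13.062 0.000
      vertex 0.422 9.394 0.000
      vertex 0.422 9.394 8.000
    endloop
  endfacet
  facet normal -0.7660 0.6428 0.0000
    outer loop
      vertex 3.500 13.062 0.000
      vertex 0.422 9.394 8.000
      vertex 3.500 13.062 8.000
    endloop
  endfacet
  facet normal -1.0000 0.0000 0.0000
    outer loop
      vertex 0.422 9.394 0.000
      vertex 0.422 4.606 0.000
      vertex 0.422 4.606 8.000
    endloop
  endfacet
  facet normal -1.0000 0.0000 0.0000
    outer loop
      vertex 0.422 9.394 0.000
      vertex 0.422 4.606 8.000
      vertex 0.422 9.394 8.000
    endloop
  endfacet
  facet normal -0.7660 -0.6428 0.0000
    outer loop
      vertex 0.422 4.606 0.000
      vertex 3.500 0.938 0.000
      vertex 3.500 0.938 8.000
    endloop
  endfacet
  facet normal -0.7660 -0.6428 0.0000
    outer loop
      vertex 0.422 4.606 0.000
      vertex 3.500 0.938 8.000
      vertex 0.422 4.606 8.000
    endloop
  endfacet
  facet normal -0.1737 -0.9848 0.0000
    outer loop
      vertex 3.500 0.938 0.000
      vertex 8.216 0.106 0.000
      vertex 8.216 0.106 8.000
    endloop
  endfacet
  facet normal -0.1737 -0.9848 0.0000
    outer loop
      vertex 3.500 0.938 0.000
      vertex 8.216 0.106 8.000
      vertex 3.500 0.938 8.000
    endloop
  endfacet
  facet normal 0.5000 -0.8660 0.0000
    outer loop
      vertex 8.216 0.106 0.000
      vertex 12.362 2.500 0.000
      vertex 12.362 2.500 8.000
    endloop
  endfacet
  facet normal 0.5000 -0.8660 0.0000
    outer loop
      vertex 8.216 0.106 0.000
      vertex 12.362 2.500 8.000
      vertex 8.216 0.106 8.000
    endloop
  endfacet
  facet normal 0.9397 -0.3420 0.0000
    outer loop
      vertex 12.362 2.500 0.000
      vertex 14.000 7.000 0.000
      vertex 14.000 7.000 8.000
    endloop
  endfacet
  facet normal 0.9397 -0.3420 0.0000
    outer loop
      vertex 12.362 2.500 0.000
      vertex 14.000 7.000 8.000
      vertex 12.362 2.500 8.000
    endloop
  endfacet
endsolid part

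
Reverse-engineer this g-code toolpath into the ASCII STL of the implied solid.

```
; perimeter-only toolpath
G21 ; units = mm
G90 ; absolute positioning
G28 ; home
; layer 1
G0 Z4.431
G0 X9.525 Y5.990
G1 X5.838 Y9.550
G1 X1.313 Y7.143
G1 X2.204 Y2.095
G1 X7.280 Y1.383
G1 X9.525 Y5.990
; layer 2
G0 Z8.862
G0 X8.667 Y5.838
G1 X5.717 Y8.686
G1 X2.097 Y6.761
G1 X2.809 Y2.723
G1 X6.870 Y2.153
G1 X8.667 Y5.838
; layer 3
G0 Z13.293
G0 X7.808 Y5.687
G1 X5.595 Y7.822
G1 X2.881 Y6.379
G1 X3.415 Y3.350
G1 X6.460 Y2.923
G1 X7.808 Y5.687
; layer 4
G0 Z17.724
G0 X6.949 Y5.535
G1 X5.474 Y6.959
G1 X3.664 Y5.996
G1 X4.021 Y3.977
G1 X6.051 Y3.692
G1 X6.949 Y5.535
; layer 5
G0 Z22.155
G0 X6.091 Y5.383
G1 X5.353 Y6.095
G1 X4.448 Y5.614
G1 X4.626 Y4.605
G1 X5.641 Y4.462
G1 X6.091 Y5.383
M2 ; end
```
solid part
  facet normal 0.0000 0.0000 -1.0000
    outer loop
      vertex 0.529 7.525 0.000
      vertex 5.959 10.413 0.000
      vertex 10.384 6.141 0.000
    endloop
  endfacet
  facet normal 0.0000 0.0000 -1.0000
    outer loop
      vertex 1.598 1.468 0.000
      vertex 0.529 7.525 0.000
      vertex 10.384 6.141 0.000
    endloop
  endfacet
  facet normal 0.0000 0.0000 -1.0000
    outer loop
      vertex 7.689 0.613 0.000
      vertex 1.598 1.468 0.000
      vertex 10.384 6.141 0.000
    endloop
  endfacet
  facet normal 0.6859 0.7105 0.1572
    outer loop
      vertex 10.384 6.141 0.000
      vertex 5.959 10.413 0.000
      vertex 5.232 5.232 26.586
    endloop
  endfacet
  facet normal -0.4637 0.8719 0.1572
    outer loop
      vertex 5.959 10.413 0.000
      vertex 0.529 7.525 0.000
      vertex 5.232 5.232 26.586
    endloop
  endfacet
  facet normal -0.9725 -0.1716 0.1572
    outer loop
      vertex 0.529 7.525 0.000
      vertex 1.598 1.468 0.000
      vertex 5.232 5.232 26.586
    endloop
  endfacet
  facet normal -0.1373 -0.9780 0.1572
    outer loop
      vertex 1.598 1.468 0.000
      vertex 7.689 0.613 0.000
      vertex 5.232 5.232 26.586
    endloop
  endfacet
  facet normal 0.8877 -0.4328 0.1572
    outer loop
      vertex 7.689 0.613 0.000
      vertex 10.384 6.141 0.000
      vertex 5.232 5.232 26.586
    endloop
  endfacet
endsolid part

The G0 Z moves step by Δz≈4.431 mm. The G1 loops shrink linearly with z, so the solid tapers from its base footprint up to z≈26.6. Closing with a flat bottom cap and the tapered top and triangulating gives 8 facets — a regular 5-sided pyramid, base circumscribed radius ≈ 5.23 mm, apex at z ≈ 26.6 mm.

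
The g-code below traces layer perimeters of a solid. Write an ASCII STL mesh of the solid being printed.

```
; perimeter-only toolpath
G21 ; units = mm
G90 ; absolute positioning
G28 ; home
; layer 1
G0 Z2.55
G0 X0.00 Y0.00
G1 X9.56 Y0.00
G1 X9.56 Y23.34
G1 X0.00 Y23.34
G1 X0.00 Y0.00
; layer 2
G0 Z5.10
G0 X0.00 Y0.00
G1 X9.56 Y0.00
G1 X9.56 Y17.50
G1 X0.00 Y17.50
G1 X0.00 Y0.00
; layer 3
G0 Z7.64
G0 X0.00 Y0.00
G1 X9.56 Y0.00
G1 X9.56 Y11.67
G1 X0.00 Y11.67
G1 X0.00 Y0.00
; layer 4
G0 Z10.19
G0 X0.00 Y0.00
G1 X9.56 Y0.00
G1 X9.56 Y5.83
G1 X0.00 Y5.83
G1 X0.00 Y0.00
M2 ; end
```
solid part
  facet normal 0.0000 0.0000 -1.0000
    outer loop
      vertex 9.56 29.17 0.00
      vertex 9.56 0.00 0.00
      vertex 0.00 0.00 0.00
    endloop
  endfacet
  facet normal 0.0000 0.0000 -1.0000
    outer loop
      vertex 0.00 29.17 0.00
      vertex 9.56 29.17 0.00
      vertex 0.00 0.00 0.00
    endloop
  endfacet
  facet normal 0.0000 -1.0000 0.0000
    outer loop
      vertex 0.00 0.00 0.00
      vertex 9.56 0.00 0.00
      vertex 9.56 0.00 12.74
    endloop
  endfacet
  facet normal 0.0000 -1.0000 0.0000
    outer loop
      vertex 0.00 0.00 0.00
      vertex 9.56 0.00 12.74
      vertex 0.00 0.00 12.74
    endloop
  endfacet
  facet normal 0.0000 0.4002 0.9164
    outer loop
      vertex 0.00 0.00 12.74
      vertex 9.56 0.00 12.74
      vertex 9.56 29.17 0.00
    endloop
  endfacet
  facet normal 0.0000 0.4002 0.9164
    outer loop
      vertex 0.00 0.00 12.74
      vertex 9.56 29.17 0.00
      vertex 0.00 29.17 0.00
    endloop
  endfacet
  facet normal -1.0000 0.0000 0.0000
    outer loop
      vertex 0.00 0.00 12.74
      vertex 0.00 29.17 0.00
      vertex 0.00 0.00 0.00
    endloop
  endfacet
  facet normal 1.0000 0.0000 0.0000
    outer loop
      vertex 9.56 0.00 0.00
      vertex 9.56 29.17 0.00
      vertex 9.56 0.00 12.74
    endloop
  endfacet
endsolid part

The G0 Z moves step by Δz≈2.55 mm. The G1 loops shrink linearly with z, so the solid tapers from its base footprint up to z≈12.7. Closing with a flat bottom cap and the tapered top and triangulating gives 8 facets — a wedge (ramp): 9.56 × 29.2 mm base, rising to 12.7 mm along the y=0 edge and sloping linearly to z=0 at y=29.2.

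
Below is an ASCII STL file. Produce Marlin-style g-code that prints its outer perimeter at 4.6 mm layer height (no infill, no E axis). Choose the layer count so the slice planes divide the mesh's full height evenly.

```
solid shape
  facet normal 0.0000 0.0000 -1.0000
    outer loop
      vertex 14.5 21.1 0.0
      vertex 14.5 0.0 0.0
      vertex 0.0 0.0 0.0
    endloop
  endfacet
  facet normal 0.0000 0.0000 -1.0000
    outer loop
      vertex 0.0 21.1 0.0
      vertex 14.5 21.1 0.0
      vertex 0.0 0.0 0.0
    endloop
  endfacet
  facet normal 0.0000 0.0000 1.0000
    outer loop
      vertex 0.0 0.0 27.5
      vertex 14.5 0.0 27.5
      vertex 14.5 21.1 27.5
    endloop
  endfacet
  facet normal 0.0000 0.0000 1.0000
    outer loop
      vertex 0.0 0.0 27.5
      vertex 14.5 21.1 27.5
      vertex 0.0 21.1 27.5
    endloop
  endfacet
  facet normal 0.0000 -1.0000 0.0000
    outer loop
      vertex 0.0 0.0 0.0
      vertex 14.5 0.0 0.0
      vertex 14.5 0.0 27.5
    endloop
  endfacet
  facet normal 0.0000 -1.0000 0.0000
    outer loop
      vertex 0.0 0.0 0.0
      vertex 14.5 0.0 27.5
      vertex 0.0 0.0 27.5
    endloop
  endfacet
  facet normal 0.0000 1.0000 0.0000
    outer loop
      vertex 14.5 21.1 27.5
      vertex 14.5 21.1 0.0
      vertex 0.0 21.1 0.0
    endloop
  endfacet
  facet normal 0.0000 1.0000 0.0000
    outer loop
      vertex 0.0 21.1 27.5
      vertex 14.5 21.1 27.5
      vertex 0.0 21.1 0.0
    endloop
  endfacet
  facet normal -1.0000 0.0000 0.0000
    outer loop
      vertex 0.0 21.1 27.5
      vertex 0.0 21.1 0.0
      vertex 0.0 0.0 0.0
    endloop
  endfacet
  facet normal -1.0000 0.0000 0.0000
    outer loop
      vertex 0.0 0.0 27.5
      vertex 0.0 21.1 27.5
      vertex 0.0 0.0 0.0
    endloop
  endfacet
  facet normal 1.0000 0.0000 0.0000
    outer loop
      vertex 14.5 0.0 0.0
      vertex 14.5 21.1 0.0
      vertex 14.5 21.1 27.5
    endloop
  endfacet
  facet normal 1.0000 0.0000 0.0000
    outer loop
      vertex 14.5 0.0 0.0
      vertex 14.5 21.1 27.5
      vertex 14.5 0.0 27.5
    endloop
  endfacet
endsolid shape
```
; perimeter-only toolpath
G21 ; units = mm
G90 ; absolute positioning
G28 ; home
; layer 1
G0 Z4.6
G0 X0.0 Y0.0
G1 X14.5 Y0.0
G1 X14.5 Y21.1
G1 X0.0 Y21.1
G1 X0.0 Y0.0
; layer 2
G0 Z9.2
G0 X0.0 Y0.0
G1 X14.5 Y0.0
G1 X14.5 Y21.1
G1 X0.0 Y21.1
G1 X0.0 Y0.0
; layer 3
G0 Z13.8
G0 X0.0 Y0.0
G1 X14.5 Y0.0
G1 X14.5 Y21.1
G1 X0.0 Y21.1
G1 X0.0 Y0.0
; layer 4
G0 Z18.3
G0 X0.0 Y0.0
G1 X14.5 Y0.0
G1 X14.5 Y21.1
G1 X0.0 Y21.1
G1 X0.0 Y0.0
; layer 5
G0 Z22.9
G0 X0.0 Y0.0
G1 X14.5 Y0.0
G1 X14.5 Y21.1
G1 X0.0 Y21.1
G1 X0.0 Y0.0
; layer 6
G0 Z27.5
G0 X0.0 Y0.0
G1 X14.5 Y0.0
G1 X14.5 Y21.1
G1 X0.0 Y21.1
G1 X0.0 Y0.0
M2 ; end

The solid is a rectangular box, roughly 14.5 × 21.1 mm footprint and 27.5 mm tall. Slicing at Δz = 4.6 mm — 6 equal slices spanning the solid's height, so layer i sits at z = i·h/6 — gives 6 non-empty perimeters. Each is a 4-segment closed polygon; G0 lifts to the layer z and rapids to the start vertex, then G1 traces the edges.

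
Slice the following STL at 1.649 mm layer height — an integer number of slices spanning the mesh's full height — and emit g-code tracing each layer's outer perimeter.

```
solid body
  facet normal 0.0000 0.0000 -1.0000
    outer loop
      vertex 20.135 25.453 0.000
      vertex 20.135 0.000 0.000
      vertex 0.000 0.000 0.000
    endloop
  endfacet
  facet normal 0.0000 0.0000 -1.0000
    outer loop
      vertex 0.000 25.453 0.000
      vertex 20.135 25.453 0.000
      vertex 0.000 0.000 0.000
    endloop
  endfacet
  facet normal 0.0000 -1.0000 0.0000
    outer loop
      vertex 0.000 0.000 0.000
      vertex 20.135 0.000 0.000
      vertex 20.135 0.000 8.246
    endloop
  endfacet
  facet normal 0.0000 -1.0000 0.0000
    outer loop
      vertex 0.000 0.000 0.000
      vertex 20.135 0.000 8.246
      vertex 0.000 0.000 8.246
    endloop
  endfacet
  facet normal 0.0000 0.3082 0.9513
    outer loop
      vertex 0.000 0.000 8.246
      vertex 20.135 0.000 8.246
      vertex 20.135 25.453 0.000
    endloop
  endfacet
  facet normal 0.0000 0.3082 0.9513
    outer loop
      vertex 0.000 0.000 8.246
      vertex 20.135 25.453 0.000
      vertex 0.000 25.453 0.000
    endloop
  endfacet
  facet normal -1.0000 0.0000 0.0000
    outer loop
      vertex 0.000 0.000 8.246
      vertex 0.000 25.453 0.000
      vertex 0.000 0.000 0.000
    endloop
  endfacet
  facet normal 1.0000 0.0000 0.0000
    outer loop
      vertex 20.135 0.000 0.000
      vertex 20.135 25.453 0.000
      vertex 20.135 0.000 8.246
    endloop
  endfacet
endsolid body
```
; perimeter-only toolpath
G21 ; units = mm
G90 ; absolute positioning
G28 ; home
; layer 1
G0 Z1.649
G0 X0.000 Y0.000
G1 X20.135 Y0.000
G1 X20.135 Y20.362
G1 X0.000 Y20.362
G1 X0.000 Y0.000
; layer 2
G0 Z3.298
G0 X0.000 Y0.000
G1 X20.135 Y0.000
G1 X20.135 Y15.272
G1 X0.000 Y15.272
G1 X0.000 Y0.000
; layer 3
G0 Z4.948
G0 X0.000 Y0.000
G1 X20.135 Y0.000
G1 X20.135 Y10.181
G1 X0.000 Y10.181
G1 X0.000 Y0.000
; layer 4
G0 Z6.597
G0 X0.000 Y0.000
G1 X20.135 Y0.000
G1 X20.135 Y5.091
G1 X0.000 Y5.091
G1 X0.000 Y0.000
M2 ; end

The solid is a wedge (ramp): 20.1 × 25.5 mm base, rising to 8.25 mm along the y=0 edge and sloping linearly to z=0 at y=25.5. Slicing at Δz = 1.649 mm — 5 equal slices spanning the solid's height, so layer i sits at z = i·h/5 — gives 4 non-empty perimeters. Each is a 4-segment closed polygon; G0 lifts to the layer z and rapids to the start vertex, then G1 traces the edges. The cross-section shrinks linearly with z (the slice at the apex is degenerate and omitted).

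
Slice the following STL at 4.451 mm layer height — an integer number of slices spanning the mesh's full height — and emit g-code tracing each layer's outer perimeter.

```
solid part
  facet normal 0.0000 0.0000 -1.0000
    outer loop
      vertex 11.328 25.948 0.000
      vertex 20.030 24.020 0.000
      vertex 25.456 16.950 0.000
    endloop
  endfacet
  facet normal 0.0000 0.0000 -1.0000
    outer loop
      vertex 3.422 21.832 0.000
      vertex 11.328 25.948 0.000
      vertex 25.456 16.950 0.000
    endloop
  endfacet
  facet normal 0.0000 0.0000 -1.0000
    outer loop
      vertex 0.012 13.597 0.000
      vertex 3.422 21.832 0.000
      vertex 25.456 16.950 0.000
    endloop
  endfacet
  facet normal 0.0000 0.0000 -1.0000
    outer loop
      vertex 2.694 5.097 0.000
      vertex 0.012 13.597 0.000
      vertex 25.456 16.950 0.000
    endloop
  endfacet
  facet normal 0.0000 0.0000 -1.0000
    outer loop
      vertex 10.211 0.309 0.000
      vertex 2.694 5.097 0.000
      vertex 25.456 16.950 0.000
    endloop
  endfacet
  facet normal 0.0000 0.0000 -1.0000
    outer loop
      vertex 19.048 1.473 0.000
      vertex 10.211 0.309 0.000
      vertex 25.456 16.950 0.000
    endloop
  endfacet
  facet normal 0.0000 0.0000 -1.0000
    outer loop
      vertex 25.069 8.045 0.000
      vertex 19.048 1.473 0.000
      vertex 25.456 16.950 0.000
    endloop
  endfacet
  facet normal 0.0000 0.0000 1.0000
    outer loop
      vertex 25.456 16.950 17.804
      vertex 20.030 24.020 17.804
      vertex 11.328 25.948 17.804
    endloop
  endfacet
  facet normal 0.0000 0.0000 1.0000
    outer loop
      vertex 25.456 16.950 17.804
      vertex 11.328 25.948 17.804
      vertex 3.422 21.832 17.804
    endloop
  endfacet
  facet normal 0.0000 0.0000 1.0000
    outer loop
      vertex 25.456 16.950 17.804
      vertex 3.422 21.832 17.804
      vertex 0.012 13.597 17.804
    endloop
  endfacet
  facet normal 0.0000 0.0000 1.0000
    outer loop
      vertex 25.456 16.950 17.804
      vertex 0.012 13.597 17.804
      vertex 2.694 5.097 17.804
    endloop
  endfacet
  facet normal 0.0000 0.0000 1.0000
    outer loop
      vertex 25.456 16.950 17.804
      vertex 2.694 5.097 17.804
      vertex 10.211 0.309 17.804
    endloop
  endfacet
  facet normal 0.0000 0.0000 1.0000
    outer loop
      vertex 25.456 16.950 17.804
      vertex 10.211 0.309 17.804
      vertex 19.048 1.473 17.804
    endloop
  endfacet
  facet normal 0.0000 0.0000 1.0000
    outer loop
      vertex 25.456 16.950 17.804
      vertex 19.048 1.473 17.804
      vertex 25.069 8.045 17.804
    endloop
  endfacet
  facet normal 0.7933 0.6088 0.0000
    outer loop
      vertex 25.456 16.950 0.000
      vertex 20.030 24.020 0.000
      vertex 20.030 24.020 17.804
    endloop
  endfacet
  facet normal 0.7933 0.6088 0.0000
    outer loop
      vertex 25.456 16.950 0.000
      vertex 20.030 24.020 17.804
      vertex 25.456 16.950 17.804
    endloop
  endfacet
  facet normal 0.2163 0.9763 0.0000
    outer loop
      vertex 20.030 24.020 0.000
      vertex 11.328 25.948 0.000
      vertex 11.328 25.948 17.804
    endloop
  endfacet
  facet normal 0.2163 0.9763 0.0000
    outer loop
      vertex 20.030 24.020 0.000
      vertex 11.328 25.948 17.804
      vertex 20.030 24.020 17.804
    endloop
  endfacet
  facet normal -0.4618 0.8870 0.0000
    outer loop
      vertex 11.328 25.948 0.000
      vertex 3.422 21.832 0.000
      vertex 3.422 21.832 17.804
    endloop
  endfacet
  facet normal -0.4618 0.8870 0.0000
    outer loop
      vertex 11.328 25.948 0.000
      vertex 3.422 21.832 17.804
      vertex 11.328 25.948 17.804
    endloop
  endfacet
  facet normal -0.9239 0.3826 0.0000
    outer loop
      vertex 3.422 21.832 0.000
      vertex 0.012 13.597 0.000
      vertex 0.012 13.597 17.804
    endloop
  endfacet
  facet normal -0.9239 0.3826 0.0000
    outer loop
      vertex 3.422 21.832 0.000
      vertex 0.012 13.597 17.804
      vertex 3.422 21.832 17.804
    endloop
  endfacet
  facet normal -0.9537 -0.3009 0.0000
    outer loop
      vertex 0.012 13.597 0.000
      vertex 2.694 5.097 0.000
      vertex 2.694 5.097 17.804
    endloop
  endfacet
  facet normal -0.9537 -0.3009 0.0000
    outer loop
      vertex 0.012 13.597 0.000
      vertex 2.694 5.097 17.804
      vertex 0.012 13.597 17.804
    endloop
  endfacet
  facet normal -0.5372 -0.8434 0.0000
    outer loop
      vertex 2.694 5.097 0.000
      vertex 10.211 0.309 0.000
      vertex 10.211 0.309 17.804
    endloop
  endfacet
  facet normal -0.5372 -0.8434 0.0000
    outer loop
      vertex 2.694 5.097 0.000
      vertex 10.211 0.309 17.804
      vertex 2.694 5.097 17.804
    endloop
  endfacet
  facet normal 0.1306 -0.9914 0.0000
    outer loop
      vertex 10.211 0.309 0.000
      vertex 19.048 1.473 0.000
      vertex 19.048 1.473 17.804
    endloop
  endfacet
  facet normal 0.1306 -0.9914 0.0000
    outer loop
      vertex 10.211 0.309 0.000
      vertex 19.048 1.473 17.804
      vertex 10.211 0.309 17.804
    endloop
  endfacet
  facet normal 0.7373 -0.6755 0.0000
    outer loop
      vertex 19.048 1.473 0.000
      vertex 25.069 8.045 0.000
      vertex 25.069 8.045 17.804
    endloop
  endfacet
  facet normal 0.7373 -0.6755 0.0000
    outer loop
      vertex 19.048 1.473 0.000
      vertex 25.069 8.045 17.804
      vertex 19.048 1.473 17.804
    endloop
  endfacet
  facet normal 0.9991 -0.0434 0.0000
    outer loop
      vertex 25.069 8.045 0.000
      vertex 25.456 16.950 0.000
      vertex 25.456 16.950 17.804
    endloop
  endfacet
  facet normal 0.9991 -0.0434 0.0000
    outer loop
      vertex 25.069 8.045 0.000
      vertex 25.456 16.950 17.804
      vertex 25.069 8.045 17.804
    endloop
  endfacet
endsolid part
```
; perimeter-only toolpath
G21 ; units = mm
G90 ; absolute positioning
G28 ; home
; layer 1
G0 Z4.451
G0 X25.456 Y16.950
G1 X20.030 Y24.020
G1 X11.328 Y25.948
G1 X3.422 Y21.832
G1 X0.012 Y13.597
G1 X2.694 Y5.097
G1 X10.211 Y0.309
G1 X19.048 Y1.473
G1 X25.069 Y8.045
G1 X25.456 Y16.950
; layer 2
G0 Z8.902
G0 X25.456 Y16.950
G1 X20.030 Y24.020
G1 X11.328 Y25.948
G1 X3.422 Y21.832
G1 X0.012 Y13.597
G1 X2.694 Y5.097
G1 X10.211 Y0.309
G1 X19.048 Y1.473
G1 X25.069 Y8.045
G1 X25.456 Y16.950
; layer 3
G0 Z13.353
G0 X25.456 Y16.950
G1 X20.030 Y24.020
G1 X11.328 Y25.948
G1 X3.422 Y21.832
G1 X0.012 Y13.597
G1 X2.694 Y5.097
G1 X10.211 Y0.309
G1 X19.048 Y1.473
G1 X25.069 Y8.045
G1 X25.456 Y16.950
; layer 4
G0 Z17.804
G0 X25.456 Y16.950
G1 X20.030 Y24.020
G1 X11.328 Y25.948
G1 X3.422 Y21.832
G1 X0.012 Y13.597
G1 X2.694 Y5.097
G1 X10.211 Y0.309
G1 X19.048 Y1.473
G1 X25.069 Y8.045
G1 X25.456 Y16.950
M2 ; end

The solid is a regular 9-sided prism (a cylinder approximated with 9 flat sides), circumscribed radius ≈ 13 mm, height ≈ 17.8 mm. Slicing at Δz = 4.451 mm — 4 equal slices spanning the solid's height, so layer i sits at z = i·h/4 — gives 4 non-empty perimeters. Each is a 9-segment closed polygon; G0 lifts to the layer z and rapids to the start vertex, then G1 traces the edges.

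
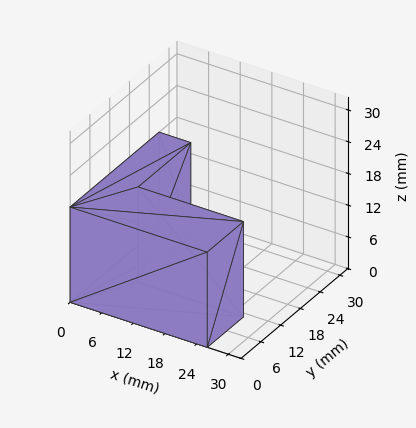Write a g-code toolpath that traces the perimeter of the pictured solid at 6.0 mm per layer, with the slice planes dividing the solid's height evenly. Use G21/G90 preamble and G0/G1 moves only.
Reading the render: the shape is an L-shaped prism: outer 26 × 27 mm, arm thicknesses ≈ 11 mm (horizontal) and 6 mm (vertical), extruded 18 mm in z (dimensions read to the nearest mm from the axis ticks). For the g-code, the solid's height is divided into equal slices at the stated Δz and each level perimeter traced with G1 moves after a G0 lift.

; perimeter-only toolpath
G21 ; units = mm
G90 ; absolute positioning
G28 ; home
; layer 1
G0 Z6.0
G0 X0.0 Y0.0
G1 X26.0 Y0.0
G1 X26.0 Y11.0
G1 X6.0 Y11.0
G1 X6.0 Y27.0
G1 X0.0 Y27.0
G1 X0.0 Y0.0
; layer 2
G0 Z12.0
G0 X0.0 Y0.0
G1 X26.0 Y0.0
G1 X26.0 Y11.0
G1 X6.0 Y11.0
G1 X6.0 Y27.0
G1 X0.0 Y27.0
G1 X0.0 Y0.0
; layer 3
G0 Z18.0
G0 X0.0 Y0.0
G1 X26.0 Y0.0
G1 X26.0 Y11.0
G1 X6.0 Y11.0
G1 X6.0 Y27.0
G1 X0.0 Y27.0
G1 X0.0 Y0.0
M2 ; end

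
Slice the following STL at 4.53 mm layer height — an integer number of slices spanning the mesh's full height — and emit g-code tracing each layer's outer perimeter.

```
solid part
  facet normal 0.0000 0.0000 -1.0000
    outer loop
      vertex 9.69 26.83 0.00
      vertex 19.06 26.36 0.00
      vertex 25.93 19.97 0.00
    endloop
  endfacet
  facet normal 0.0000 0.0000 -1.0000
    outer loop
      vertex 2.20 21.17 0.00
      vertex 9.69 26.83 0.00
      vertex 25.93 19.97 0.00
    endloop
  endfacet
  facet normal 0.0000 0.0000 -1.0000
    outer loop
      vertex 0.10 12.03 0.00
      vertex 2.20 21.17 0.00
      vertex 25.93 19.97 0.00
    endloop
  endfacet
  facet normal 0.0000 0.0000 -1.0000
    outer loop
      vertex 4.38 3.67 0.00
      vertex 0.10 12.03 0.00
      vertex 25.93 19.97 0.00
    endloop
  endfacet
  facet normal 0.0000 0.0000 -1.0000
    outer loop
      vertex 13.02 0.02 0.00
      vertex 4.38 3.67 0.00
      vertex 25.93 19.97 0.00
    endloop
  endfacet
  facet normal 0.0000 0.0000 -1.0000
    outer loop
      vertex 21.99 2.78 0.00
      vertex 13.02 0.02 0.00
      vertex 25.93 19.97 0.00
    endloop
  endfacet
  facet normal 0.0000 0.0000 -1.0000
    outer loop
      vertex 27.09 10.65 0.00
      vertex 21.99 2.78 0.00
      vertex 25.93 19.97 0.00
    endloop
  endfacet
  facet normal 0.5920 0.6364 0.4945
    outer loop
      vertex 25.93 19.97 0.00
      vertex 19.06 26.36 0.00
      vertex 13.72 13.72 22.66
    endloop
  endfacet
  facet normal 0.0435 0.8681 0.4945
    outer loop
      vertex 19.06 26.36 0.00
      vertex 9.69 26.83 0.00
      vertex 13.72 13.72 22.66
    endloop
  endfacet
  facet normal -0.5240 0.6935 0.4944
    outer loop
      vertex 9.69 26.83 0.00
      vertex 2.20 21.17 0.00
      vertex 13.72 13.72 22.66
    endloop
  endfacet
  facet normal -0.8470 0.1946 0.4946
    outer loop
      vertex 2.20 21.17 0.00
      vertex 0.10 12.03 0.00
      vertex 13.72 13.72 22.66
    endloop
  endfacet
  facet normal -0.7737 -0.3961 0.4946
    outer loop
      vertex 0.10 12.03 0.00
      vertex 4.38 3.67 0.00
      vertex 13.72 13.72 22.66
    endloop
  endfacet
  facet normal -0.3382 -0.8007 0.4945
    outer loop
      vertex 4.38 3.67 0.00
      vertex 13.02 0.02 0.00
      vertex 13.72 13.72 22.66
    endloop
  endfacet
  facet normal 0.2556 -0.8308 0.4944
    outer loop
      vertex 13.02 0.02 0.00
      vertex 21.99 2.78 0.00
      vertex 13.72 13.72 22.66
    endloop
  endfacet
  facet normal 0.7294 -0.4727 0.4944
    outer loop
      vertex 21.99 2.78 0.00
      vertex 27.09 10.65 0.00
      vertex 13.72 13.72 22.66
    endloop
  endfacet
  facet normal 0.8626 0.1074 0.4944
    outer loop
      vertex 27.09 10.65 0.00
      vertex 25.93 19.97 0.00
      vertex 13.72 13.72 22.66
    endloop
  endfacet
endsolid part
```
; perimeter-only toolpath
G21 ; units = mm
G90 ; absolute positioning
G28 ; home
; layer 1
G0 Z4.53
G0 X23.49 Y18.72
G1 X17.99 Y23.83
G1 X10.50 Y24.21
G1 X4.50 Y19.68
G1 X2.82 Y12.37
G1 X6.25 Y5.68
G1 X13.16 Y2.76
G1 X20.34 Y4.97
G1 X24.42 Y11.26
G1 X23.49 Y18.72
; layer 2
G0 Z9.06
G0 X21.05 Y17.47
G1 X16.92 Y21.30
G1 X11.30 Y21.59
G1 X6.81 Y18.19
G1 X5.55 Y12.71
G1 X8.12 Y7.69
G1 X13.30 Y5.50
G1 X18.68 Y7.16
G1 X21.74 Y11.88
G1 X21.05 Y17.47
; layer 3
G0 Z13.60
G0 X18.60 Y16.22
G1 X15.86 Y18.78
G1 X12.11 Y18.96
G1 X9.11 Y16.70
G1 X8.27 Y13.04
G1 X9.98 Y9.70
G1 X13.44 Y8.24
G1 X17.03 Y9.34
G1 X19.07 Y12.49
G1 X18.60 Y16.22
; layer 4
G0 Z18.13
G0 X16.16 Y14.97
G1 X14.79 Y16.25
G1 X12.91 Y16.34
G1 X11.42 Y15.21
G1 X11.00 Y13.38
G1 X11.85 Y11.71
G1 X13.58 Y10.98
G1 X15.37 Y11.53
G1 X16.39 Y13.11
G1 X16.16 Y14.97
M2 ; end

The solid is a regular 9-sided pyramid, base circumscribed radius ≈ 13.7 mm, apex at z ≈ 22.7 mm. Slicing at Δz = 4.53 mm — 5 equal slices spanning the solid's height, so layer i sits at z = i·h/5 — gives 4 non-empty perimeters. Each is a 9-segment closed polygon; G0 lifts to the layer z and rapids to the start vertex, then G1 traces the edges. The cross-section shrinks linearly with z (the slice at the apex is degenerate and omitted).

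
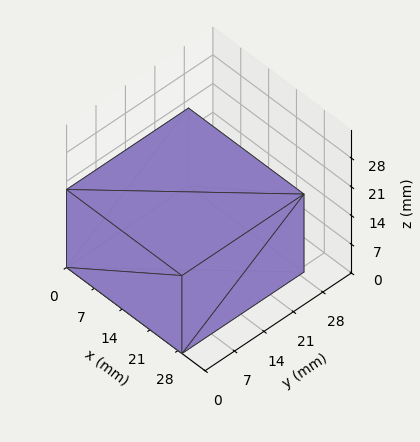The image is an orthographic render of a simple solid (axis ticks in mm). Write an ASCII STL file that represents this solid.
Reading the render: the shape is a rectangular box, roughly 29 × 29 mm footprint and 19 mm tall (dimensions read to the nearest mm from the axis ticks). For the STL, each face is triangulated and given an outward normal.

solid part
  facet normal 0.0000 0.0000 -1.0000
    outer loop
      vertex 29.0 29.0 0.0
      vertex 29.0 0.0 0.0
      vertex 0.0 0.0 0.0
    endloop
  endfacet
  facet normal 0.0000 0.0000 -1.0000
    outer loop
      vertex 0.0 29.0 0.0
      vertex 29.0 29.0 0.0
      vertex 0.0 0.0 0.0
    endloop
  endfacet
  facet normal 0.0000 0.0000 1.0000
    outer loop
      vertex 0.0 0.0 19.0
      vertex 29.0 0.0 19.0
      vertex 29.0 29.0 19.0
    endloop
  endfacet
  facet normal 0.0000 0.0000 1.0000
    outer loop
      vertex 0.0 0.0 19.0
      vertex 29.0 29.0 19.0
      vertex 0.0 29.0 19.0
    endloop
  endfacet
  facet normal 0.0000 -1.0000 0.0000
    outer loop
      vertex 0.0 0.0 0.0
      vertex 29.0 0.0 0.0
      vertex 29.0 0.0 19.0
    endloop
  endfacet
  facet normal 0.0000 -1.0000 0.0000
    outer loop
      vertex 0.0 0.0 0.0
      vertex 29.0 0.0 19.0
      vertex 0.0 0.0 19.0
    endloop
  endfacet
  facet normal 0.0000 1.0000 0.0000
    outer loop
      vertex 29.0 29.0 19.0
      vertex 29.0 29.0 0.0
      vertex 0.0 29.0 0.0
    endloop
  endfacet
  facet normal 0.0000 1.0000 0.0000
    outer loop
      vertex 0.0 29.0 19.0
      vertex 29.0 29.0 19.0
      vertex 0.0 29.0 0.0
    endloop
  endfacet
  facet normal -1.0000 0.0000 0.0000
    outer loop
      vertex 0.0 29.0 19.0
      vertex 0.0 29.0 0.0
      vertex 0.0 0.0 0.0
    endloop
  endfacet
  facet normal -1.0000 0.0000 0.0000
    outer loop
      vertex 0.0 0.0 19.0
      vertex 0.0 29.0 19.0
      vertex 0.0 0.0 0.0
    endloop
  endfacet
  facet normal 1.0000 0.0000 0.0000
    outer loop
      vertex 29.0 0.0 0.0
      vertex 29.0 29.0 0.0
      vertex 29.0 29.0 19.0
    endloop
  endfacet
  facet normal 1.0000 0.0000 0.0000
    outer loop
      vertex 29.0 0.0 0.0
      vertex 29.0 29.0 19.0
      vertex 29.0 0.0 19.0
    endloop
  endfacet
endsolid part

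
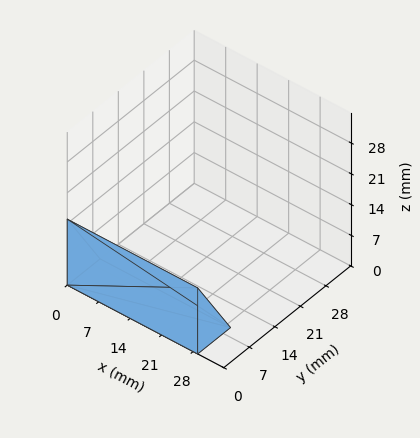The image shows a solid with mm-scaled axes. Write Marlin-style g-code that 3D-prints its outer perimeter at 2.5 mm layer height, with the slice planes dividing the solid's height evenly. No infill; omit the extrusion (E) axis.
Reading the render: the shape is a wedge (ramp): 29 × 9 mm base, rising to 15 mm along the y=0 edge and sloping linearly to z=0 at y=9 (dimensions read to the nearest mm from the axis ticks). For the g-code, the solid's height is divided into equal slices at the stated Δz and each level perimeter traced with G1 moves after a G0 lift.

; perimeter-only toolpath
G21 ; units = mm
G90 ; absolute positioning
G28 ; home
; layer 1
G0 Z2.5
G0 X0.0 Y0.0
G1 X29.0 Y0.0
G1 X29.0 Y7.5
G1 X0.0 Y7.5
G1 X0.0 Y0.0
; layer 2
G0 Z5.0
G0 X0.0 Y0.0
G1 X29.0 Y0.0
G1 X29.0 Y6.0
G1 X0.0 Y6.0
G1 X0.0 Y0.0
; layer 3
G0 Z7.5
G0 X0.0 Y0.0
G1 X29.0 Y0.0
G1 X29.0 Y4.5
G1 X0.0 Y4.5
G1 X0.0 Y0.0
; layer 4
G0 Z10.0
G0 X0.0 Y0.0
G1 X29.0 Y0.0
G1 X29.0 Y3.0
G1 X0.0 Y3.0
G1 X0.0 Y0.0
; layer 5
G0 Z12.5
G0 X0.0 Y0.0
G1 X29.0 Y0.0
G1 X29.0 Y1.5
G1 X0.0 Y1.5
G1 X0.0 Y0.0
M2 ; end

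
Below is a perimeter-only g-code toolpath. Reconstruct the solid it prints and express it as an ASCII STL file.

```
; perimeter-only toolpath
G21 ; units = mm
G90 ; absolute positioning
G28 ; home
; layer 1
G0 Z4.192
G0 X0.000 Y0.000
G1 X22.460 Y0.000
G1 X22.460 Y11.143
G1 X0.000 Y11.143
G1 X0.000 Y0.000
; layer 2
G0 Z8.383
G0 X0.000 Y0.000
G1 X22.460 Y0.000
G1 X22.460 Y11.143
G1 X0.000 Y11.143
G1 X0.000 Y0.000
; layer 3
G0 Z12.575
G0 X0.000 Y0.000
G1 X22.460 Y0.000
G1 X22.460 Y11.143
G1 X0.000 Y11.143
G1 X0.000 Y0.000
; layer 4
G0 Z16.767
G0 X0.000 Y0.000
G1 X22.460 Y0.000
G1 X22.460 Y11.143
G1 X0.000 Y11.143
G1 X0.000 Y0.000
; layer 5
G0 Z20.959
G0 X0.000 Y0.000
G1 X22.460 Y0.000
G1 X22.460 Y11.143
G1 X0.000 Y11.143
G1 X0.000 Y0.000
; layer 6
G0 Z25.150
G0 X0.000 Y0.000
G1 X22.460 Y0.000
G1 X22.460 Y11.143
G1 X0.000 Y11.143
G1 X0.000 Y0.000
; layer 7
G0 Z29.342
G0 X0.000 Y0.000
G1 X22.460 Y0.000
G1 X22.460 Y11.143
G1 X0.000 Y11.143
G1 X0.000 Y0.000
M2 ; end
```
solid part
  facet normal 0.0000 0.0000 -1.0000
    outer loop
      vertex 22.460 11.143 0.000
      vertex 22.460 0.000 0.000
      vertex 0.000 0.000 0.000
    endloop
  endfacet
  facet normal 0.0000 0.0000 -1.0000
    outer loop
      vertex 0.000 11.143 0.000
      vertex 22.460 11.143 0.000
      vertex 0.000 0.000 0.000
    endloop
  endfacet
  facet normal 0.0000 0.0000 1.0000
    outer loop
      vertex 0.000 0.000 29.342
      vertex 22.460 0.000 29.342
      vertex 22.460 11.143 29.342
    endloop
  endfacet
  facet normal 0.0000 0.0000 1.0000
    outer loop
      vertex 0.000 0.000 29.342
      vertex 22.460 11.143 29.342
      vertex 0.000 11.143 29.342
    endloop
  endfacet
  facet normal 0.0000 -1.0000 0.0000
    outer loop
      vertex 0.000 0.000 0.000
      vertex 22.460 0.000 0.000
      vertex 22.460 0.000 29.342
    endloop
  endfacet
  facet normal 0.0000 -1.0000 0.0000
    outer loop
      vertex 0.000 0.000 0.000
      vertex 22.460 0.000 29.342
      vertex 0.000 0.000 29.342
    endloop
  endfacet
  facet normal 0.0000 1.0000 0.0000
    outer loop
      vertex 22.460 11.143 29.342
      vertex 22.460 11.143 0.000
      vertex 0.000 11.143 0.000
    endloop
  endfacet
  facet normal 0.0000 1.0000 0.0000
    outer loop
      vertex 0.000 11.143 29.342
      vertex 22.460 11.143 29.342
      vertex 0.000 11.143 0.000
    endloop
  endfacet
  facet normal -1.0000 0.0000 0.0000
    outer loop
      vertex 0.000 11.143 29.342
      vertex 0.000 11.143 0.000
      vertex 0.000 0.000 0.000
    endloop
  endfacet
  facet normal -1.0000 0.0000 0.0000
    outer loop
      vertex 0.000 0.000 29.342
      vertex 0.000 11.143 29.342
      vertex 0.000 0.000 0.000
    endloop
  endfacet
  facet normal 1.0000 0.0000 0.0000
    outer loop
      vertex 22.460 0.000 0.000
      vertex 22.460 11.143 0.000
      vertex 22.460 11.143 29.342
    endloop
  endfacet
  facet normal 1.0000 0.0000 0.0000
    outer loop
      vertex 22.460 0.000 0.000
      vertex 22.460 11.143 29.342
      vertex 22.460 0.000 29.342
    endloop
  endfacet
endsolid part

The G0 Z moves step by Δz≈4.192 mm. Every layer's G1 loop is the same polygon, so the solid is a straight extrusion of it from z=0 to z≈29.3. Closing with flat bottom and top caps and triangulating gives 12 facets — a rectangular box, roughly 22.5 × 11.1 mm footprint and 29.3 mm tall.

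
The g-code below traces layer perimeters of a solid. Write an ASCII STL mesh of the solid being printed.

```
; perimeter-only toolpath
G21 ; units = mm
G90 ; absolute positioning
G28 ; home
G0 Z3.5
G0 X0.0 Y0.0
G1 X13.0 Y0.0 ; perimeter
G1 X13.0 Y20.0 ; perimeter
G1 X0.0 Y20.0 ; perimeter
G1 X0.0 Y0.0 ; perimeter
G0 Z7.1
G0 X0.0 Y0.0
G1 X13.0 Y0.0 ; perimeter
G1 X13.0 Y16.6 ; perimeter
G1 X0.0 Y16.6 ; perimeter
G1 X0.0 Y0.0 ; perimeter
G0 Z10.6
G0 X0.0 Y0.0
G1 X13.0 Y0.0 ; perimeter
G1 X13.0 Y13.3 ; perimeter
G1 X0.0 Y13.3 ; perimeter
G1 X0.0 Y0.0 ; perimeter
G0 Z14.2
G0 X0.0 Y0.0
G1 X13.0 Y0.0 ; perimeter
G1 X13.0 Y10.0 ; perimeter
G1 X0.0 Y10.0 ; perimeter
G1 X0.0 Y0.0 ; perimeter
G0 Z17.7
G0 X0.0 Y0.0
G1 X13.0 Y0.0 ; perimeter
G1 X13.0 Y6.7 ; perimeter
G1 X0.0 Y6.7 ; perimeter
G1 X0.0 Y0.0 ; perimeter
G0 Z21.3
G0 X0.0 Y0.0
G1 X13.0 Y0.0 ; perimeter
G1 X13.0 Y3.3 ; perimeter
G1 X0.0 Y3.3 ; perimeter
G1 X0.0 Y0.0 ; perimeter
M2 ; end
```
solid part
  facet normal 0.0000 0.0000 -1.0000
    outer loop
      vertex 13.0 23.3 0.0
      vertex 13.0 0.0 0.0
      vertex 0.0 0.0 0.0
    endloop
  endfacet
  facet normal 0.0000 0.0000 -1.0000
    outer loop
      vertex 0.0 23.3 0.0
      vertex 13.0 23.3 0.0
      vertex 0.0 0.0 0.0
    endloop
  endfacet
  facet normal 0.0000 -1.0000 0.0000
    outer loop
      vertex 0.0 0.0 0.0
      vertex 13.0 0.0 0.0
      vertex 13.0 0.0 24.8
    endloop
  endfacet
  facet normal 0.0000 -1.0000 0.0000
    outer loop
      vertex 0.0 0.0 0.0
      vertex 13.0 0.0 24.8
      vertex 0.0 0.0 24.8
    endloop
  endfacet
  facet normal 0.0000 0.7288 0.6847
    outer loop
      vertex 0.0 0.0 24.8
      vertex 13.0 0.0 24.8
      vertex 13.0 23.3 0.0
    endloop
  endfacet
  facet normal 0.0000 0.7288 0.6847
    outer loop
      vertex 0.0 0.0 24.8
      vertex 13.0 23.3 0.0
      vertex 0.0 23.3 0.0
    endloop
  endfacet
  facet normal -1.0000 0.0000 0.0000
    outer loop
      vertex 0.0 0.0 24.8
      vertex 0.0 23.3 0.0
      vertex 0.0 0.0 0.0
    endloop
  endfacet
  facet normal 1.0000 0.0000 0.0000
    outer loop
      vertex 13.0 0.0 0.0
      vertex 13.0 23.3 0.0
      vertex 13.0 0.0 24.8
    endloop
  endfacet
endsolid part

The G0 Z moves step by Δz≈3.5 mm. The G1 loops shrink linearly with z, so the solid tapers from its base footprint up to z≈24.8. Closing with a flat bottom cap and the tapered top and triangulating gives 8 facets — a wedge (ramp): 13 × 23.3 mm base, rising to 24.8 mm along the y=0 edge and sloping linearly to z=0 at y=23.3.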